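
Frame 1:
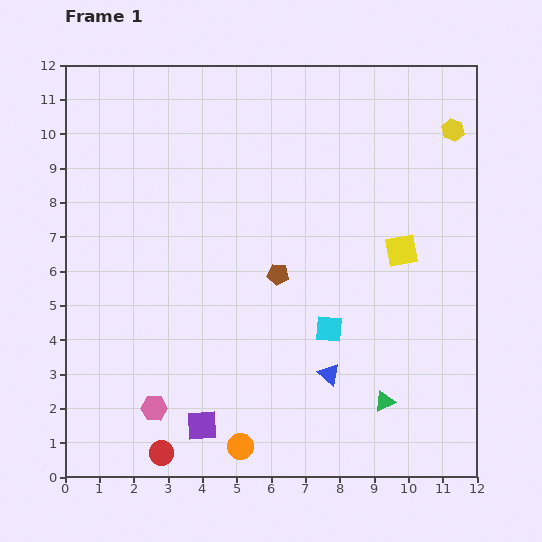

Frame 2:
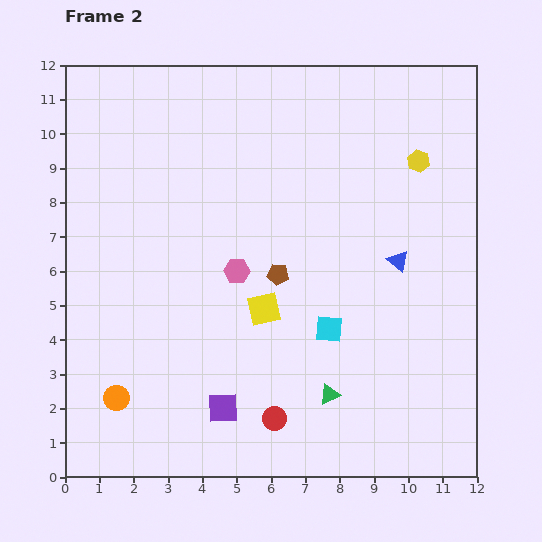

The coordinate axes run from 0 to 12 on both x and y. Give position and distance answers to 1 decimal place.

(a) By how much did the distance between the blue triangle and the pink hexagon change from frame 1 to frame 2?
-0.5

Distance in frame 1: 5.2. Distance in frame 2: 4.7.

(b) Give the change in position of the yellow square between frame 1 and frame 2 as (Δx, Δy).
(-4.0, -1.7)

The yellow square was at (9.8, 6.6) in frame 1 and (5.8, 4.9) in frame 2.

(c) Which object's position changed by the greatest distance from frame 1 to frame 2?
the pink hexagon

(moved 4.7; next 4.3)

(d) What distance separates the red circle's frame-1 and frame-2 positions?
3.4

The red circle moved from (2.8, 0.7) to (6.1, 1.7), a distance of √(3.3² + 1.0²) ≈ 3.4.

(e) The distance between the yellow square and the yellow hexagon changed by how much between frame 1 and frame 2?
+2.4

Distance in frame 1: 3.8. Distance in frame 2: 6.2.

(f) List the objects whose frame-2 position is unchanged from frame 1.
the cyan square, the brown pentagon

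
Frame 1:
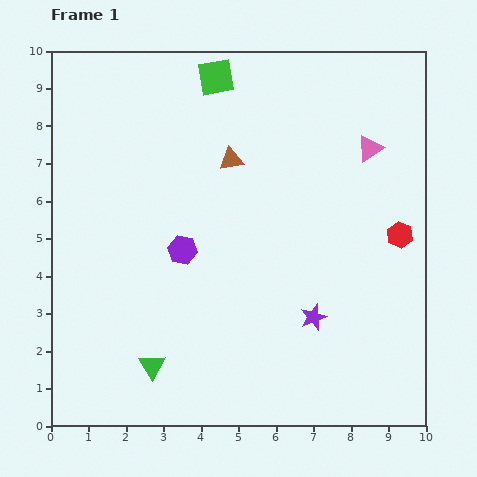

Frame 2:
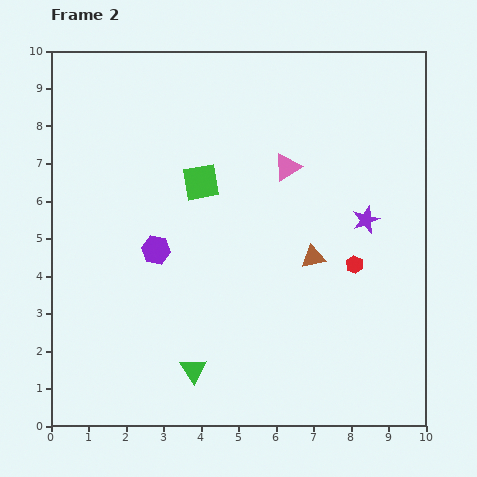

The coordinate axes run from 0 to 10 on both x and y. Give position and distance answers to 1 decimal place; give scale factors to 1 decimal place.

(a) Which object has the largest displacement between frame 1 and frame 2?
the brown triangle

(moved 3.4; next 3.0)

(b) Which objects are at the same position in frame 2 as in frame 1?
none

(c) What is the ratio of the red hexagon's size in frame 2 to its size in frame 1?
0.7×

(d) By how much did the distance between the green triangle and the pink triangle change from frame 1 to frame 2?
-2.2

Distance in frame 1: 8.2. Distance in frame 2: 6.0.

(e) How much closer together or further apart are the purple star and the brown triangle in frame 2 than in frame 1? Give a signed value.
-3.0

Distance in frame 1: 4.7. Distance in frame 2: 1.7.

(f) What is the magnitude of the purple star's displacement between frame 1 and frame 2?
3.0

The purple star moved from (7.0, 2.9) to (8.4, 5.5), a distance of √(1.4² + 2.6²) ≈ 3.0.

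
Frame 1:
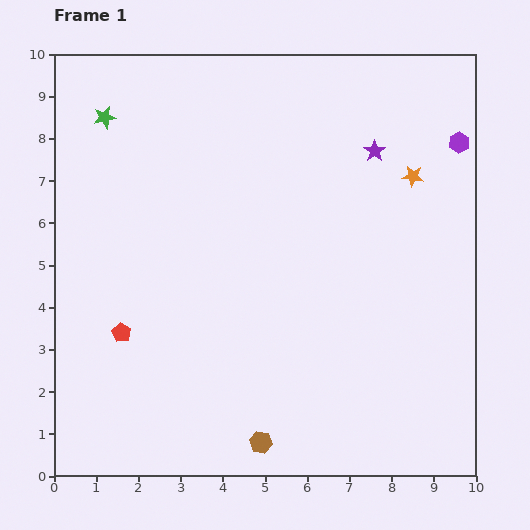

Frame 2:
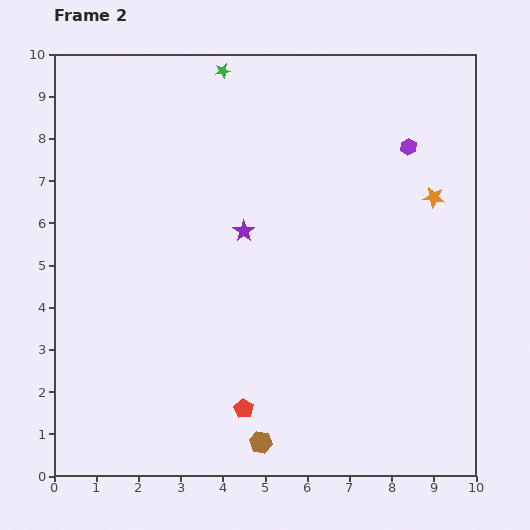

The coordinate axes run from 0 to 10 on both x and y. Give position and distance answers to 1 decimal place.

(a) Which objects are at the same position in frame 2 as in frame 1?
the brown hexagon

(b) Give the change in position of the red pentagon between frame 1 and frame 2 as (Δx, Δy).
(2.9, -1.8)

The red pentagon was at (1.6, 3.4) in frame 1 and (4.5, 1.6) in frame 2.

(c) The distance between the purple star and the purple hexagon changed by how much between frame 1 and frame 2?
+2.4

Distance in frame 1: 2.0. Distance in frame 2: 4.4.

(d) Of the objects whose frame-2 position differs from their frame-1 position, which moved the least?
the orange star

(moved 0.7)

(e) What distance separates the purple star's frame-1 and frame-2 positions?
3.6

The purple star moved from (7.6, 7.7) to (4.5, 5.8), a distance of √(3.1² + 1.9²) ≈ 3.6.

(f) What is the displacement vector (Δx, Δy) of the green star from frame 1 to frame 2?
(2.8, 1.1)

The green star was at (1.2, 8.5) in frame 1 and (4.0, 9.6) in frame 2.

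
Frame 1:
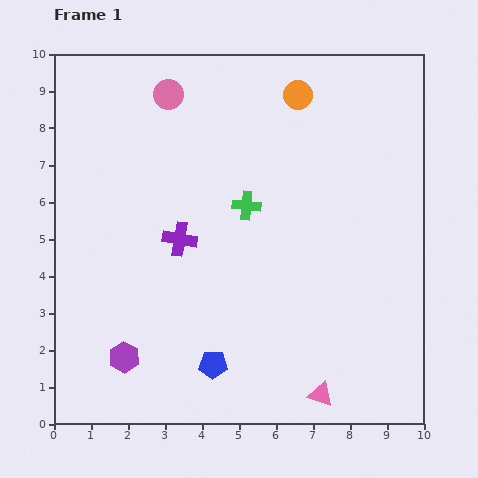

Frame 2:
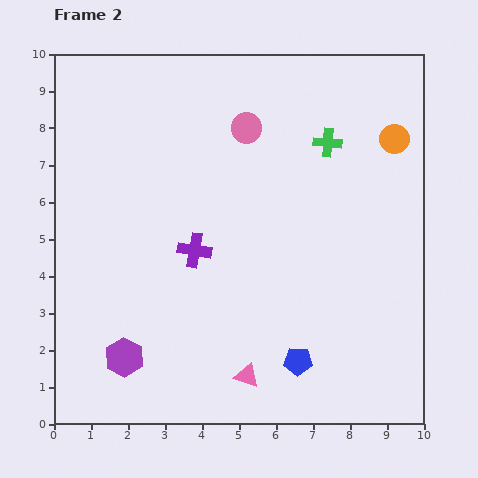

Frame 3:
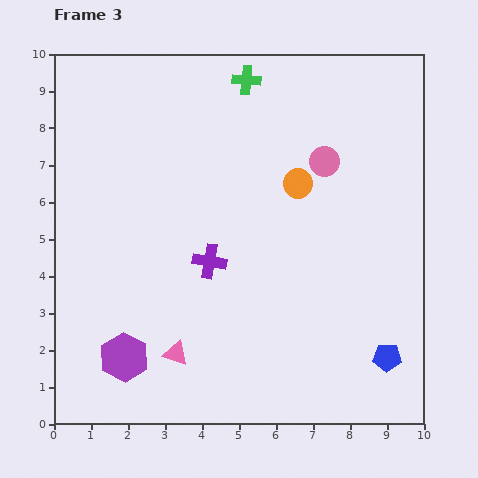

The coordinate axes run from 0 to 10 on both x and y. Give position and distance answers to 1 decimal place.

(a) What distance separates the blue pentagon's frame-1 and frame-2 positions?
2.3

The blue pentagon moved from (4.3, 1.6) to (6.6, 1.7), a distance of √(2.3² + 0.1²) ≈ 2.3.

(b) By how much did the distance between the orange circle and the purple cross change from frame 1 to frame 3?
-1.8

Distance in frame 1: 5.0. Distance in frame 3: 3.2.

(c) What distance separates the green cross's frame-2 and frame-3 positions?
2.8

The green cross moved from (7.4, 7.6) to (5.2, 9.3), a distance of √(2.2² + 1.7²) ≈ 2.8.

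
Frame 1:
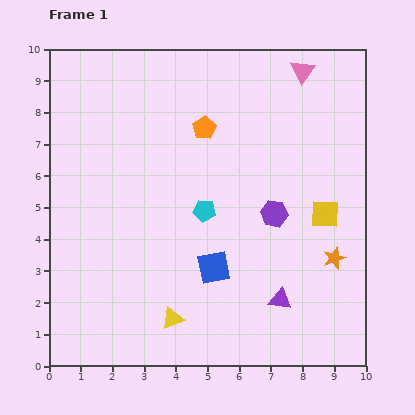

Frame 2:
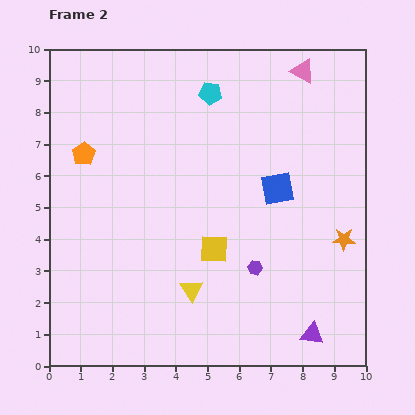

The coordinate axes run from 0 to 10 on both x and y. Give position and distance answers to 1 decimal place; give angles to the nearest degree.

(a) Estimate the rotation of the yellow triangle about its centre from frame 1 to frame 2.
42° counter-clockwise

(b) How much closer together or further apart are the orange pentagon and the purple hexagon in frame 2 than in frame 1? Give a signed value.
+3.0

Distance in frame 1: 3.5. Distance in frame 2: 6.5.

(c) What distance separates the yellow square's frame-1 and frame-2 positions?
3.7

The yellow square moved from (8.7, 4.8) to (5.2, 3.7), a distance of √(3.5² + 1.1²) ≈ 3.7.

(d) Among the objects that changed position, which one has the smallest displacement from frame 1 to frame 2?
the orange star

(moved 0.7)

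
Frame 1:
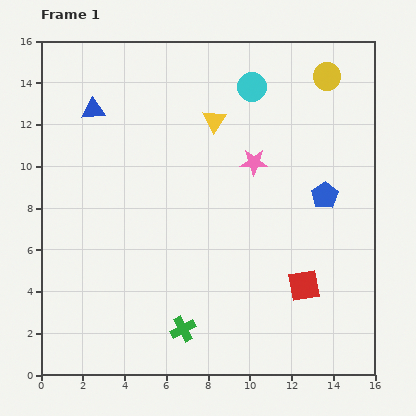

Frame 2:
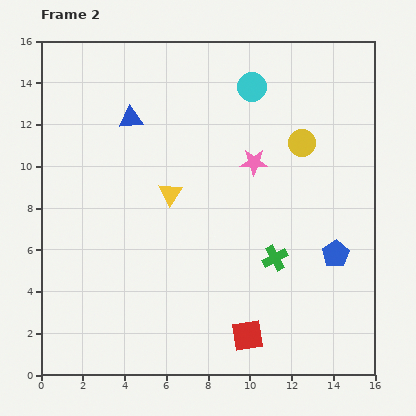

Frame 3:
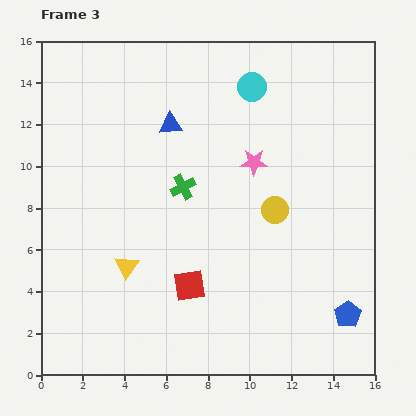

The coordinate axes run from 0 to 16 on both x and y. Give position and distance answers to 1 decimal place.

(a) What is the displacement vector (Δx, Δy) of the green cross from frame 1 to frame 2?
(4.4, 3.4)

The green cross was at (6.8, 2.2) in frame 1 and (11.2, 5.6) in frame 2.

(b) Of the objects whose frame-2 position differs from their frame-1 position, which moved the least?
the blue triangle

(moved 1.8)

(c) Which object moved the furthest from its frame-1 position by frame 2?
the green cross

(moved 5.6; next 4.1)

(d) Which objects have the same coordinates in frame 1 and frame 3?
the pink star, the cyan circle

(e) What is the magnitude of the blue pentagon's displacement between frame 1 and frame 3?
5.8

The blue pentagon moved from (13.6, 8.6) to (14.7, 2.9), a distance of √(1.1² + 5.7²) ≈ 5.8.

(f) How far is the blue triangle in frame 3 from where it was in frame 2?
1.9

The blue triangle moved from (4.3, 12.3) to (6.2, 12.0), a distance of √(1.9² + 0.3²) ≈ 1.9.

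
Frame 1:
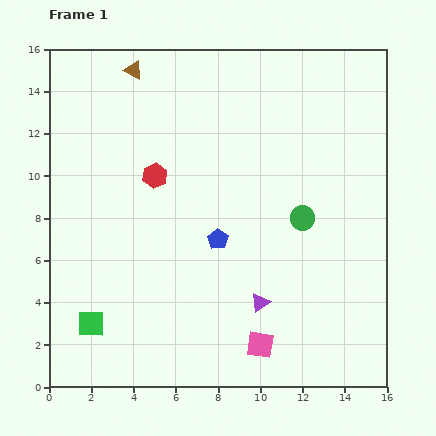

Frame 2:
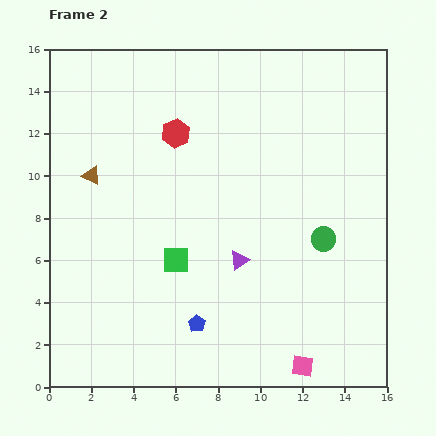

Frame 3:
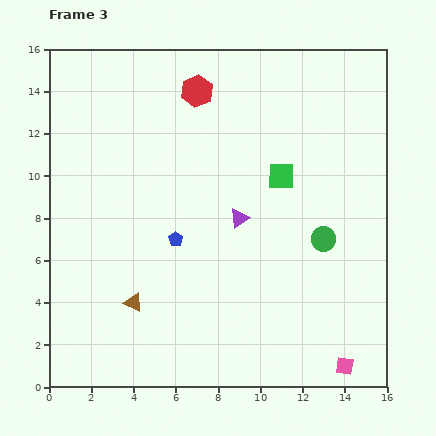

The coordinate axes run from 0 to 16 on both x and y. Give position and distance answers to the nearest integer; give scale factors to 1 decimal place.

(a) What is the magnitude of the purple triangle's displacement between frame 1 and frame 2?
2

The purple triangle moved from (10, 4) to (9, 6), a distance of √(1² + 2²) ≈ 2.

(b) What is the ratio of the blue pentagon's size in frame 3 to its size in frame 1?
0.7×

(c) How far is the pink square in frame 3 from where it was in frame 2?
2

The pink square moved from (12, 1) to (14, 1), a distance of √(2² + 0²) ≈ 2.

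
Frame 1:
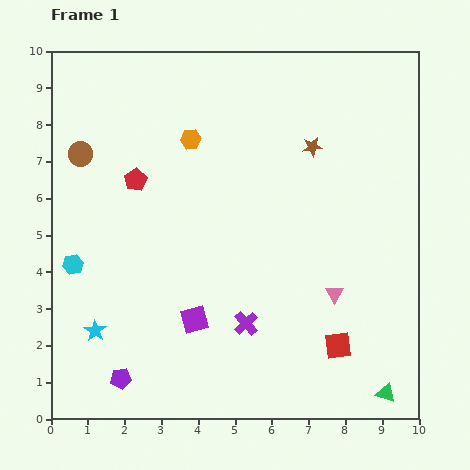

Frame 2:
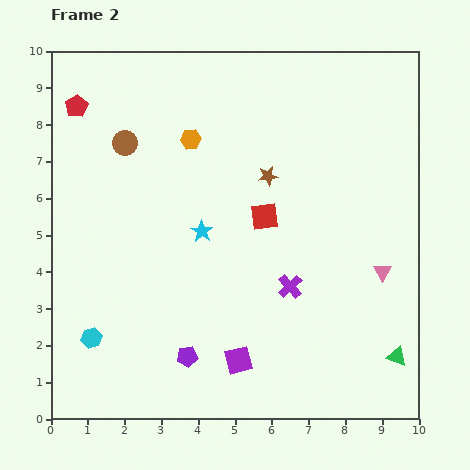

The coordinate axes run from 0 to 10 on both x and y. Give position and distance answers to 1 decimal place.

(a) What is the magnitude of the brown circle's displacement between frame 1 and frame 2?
1.2

The brown circle moved from (0.8, 7.2) to (2.0, 7.5), a distance of √(1.2² + 0.3²) ≈ 1.2.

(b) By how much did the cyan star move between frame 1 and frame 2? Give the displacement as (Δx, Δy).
(2.9, 2.7)

The cyan star was at (1.2, 2.4) in frame 1 and (4.1, 5.1) in frame 2.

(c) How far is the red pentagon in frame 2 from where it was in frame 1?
2.6

The red pentagon moved from (2.3, 6.5) to (0.7, 8.5), a distance of √(1.6² + 2.0²) ≈ 2.6.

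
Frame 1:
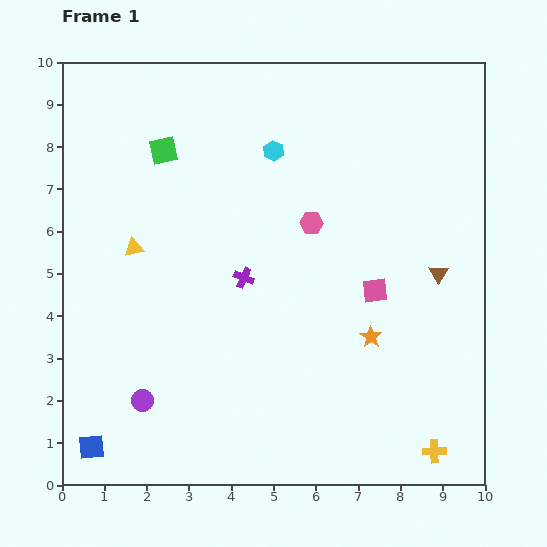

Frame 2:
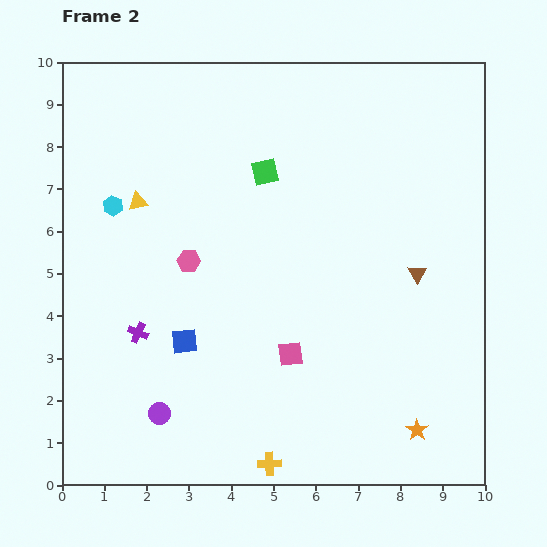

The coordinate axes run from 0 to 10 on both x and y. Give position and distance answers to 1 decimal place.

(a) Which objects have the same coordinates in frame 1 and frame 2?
none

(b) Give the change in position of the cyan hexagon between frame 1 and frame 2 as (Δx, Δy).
(-3.8, -1.3)

The cyan hexagon was at (5.0, 7.9) in frame 1 and (1.2, 6.6) in frame 2.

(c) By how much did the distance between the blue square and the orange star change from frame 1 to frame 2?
-1.2

Distance in frame 1: 7.1. Distance in frame 2: 5.9.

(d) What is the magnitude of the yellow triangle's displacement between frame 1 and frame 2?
1.1

The yellow triangle moved from (1.7, 5.6) to (1.8, 6.7), a distance of √(0.1² + 1.1²) ≈ 1.1.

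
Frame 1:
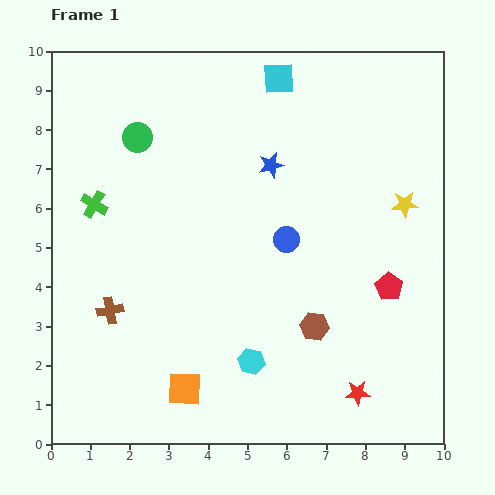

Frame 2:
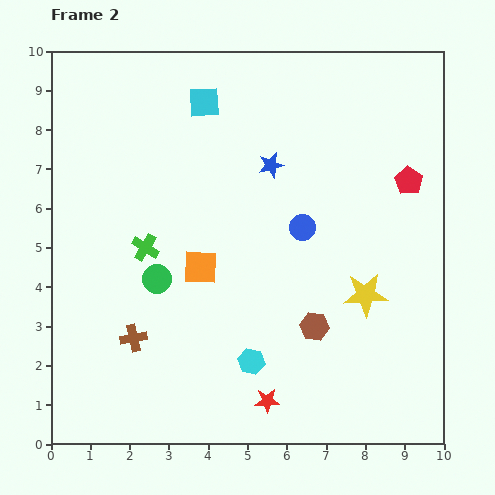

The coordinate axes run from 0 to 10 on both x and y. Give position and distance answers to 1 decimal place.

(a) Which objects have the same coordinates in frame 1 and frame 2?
the brown hexagon, the cyan hexagon, the blue star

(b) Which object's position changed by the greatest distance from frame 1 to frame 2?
the green circle

(moved 3.6; next 3.1)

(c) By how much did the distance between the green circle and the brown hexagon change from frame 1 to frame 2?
-2.4

Distance in frame 1: 6.6. Distance in frame 2: 4.2.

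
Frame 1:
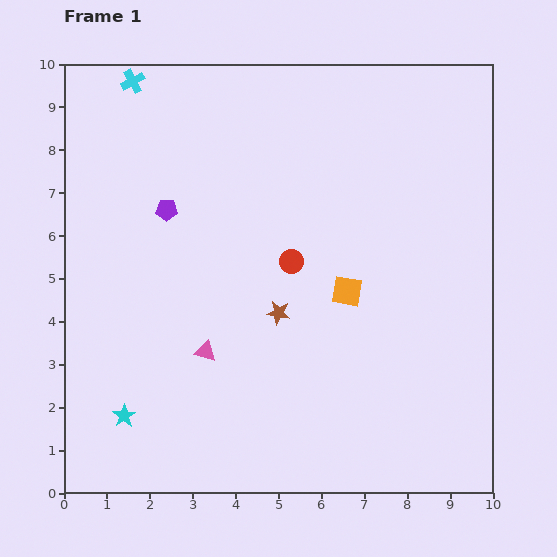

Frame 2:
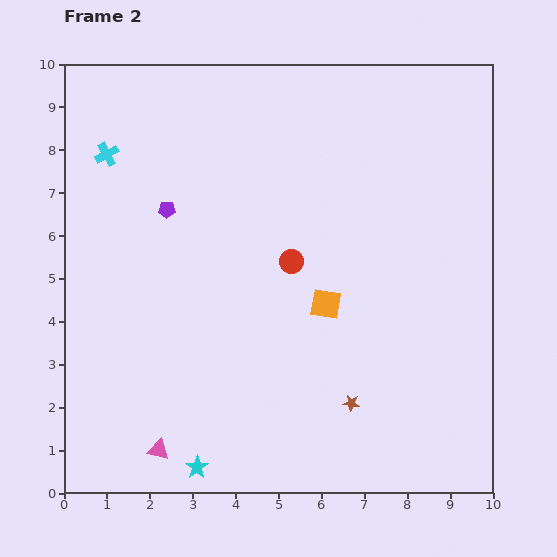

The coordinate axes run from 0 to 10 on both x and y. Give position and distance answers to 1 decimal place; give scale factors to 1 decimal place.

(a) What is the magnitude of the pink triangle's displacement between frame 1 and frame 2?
2.5

The pink triangle moved from (3.3, 3.3) to (2.2, 1.0), a distance of √(1.1² + 2.3²) ≈ 2.5.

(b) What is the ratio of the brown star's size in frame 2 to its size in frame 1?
0.7×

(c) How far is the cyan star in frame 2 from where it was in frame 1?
2.1

The cyan star moved from (1.4, 1.8) to (3.1, 0.6), a distance of √(1.7² + 1.2²) ≈ 2.1.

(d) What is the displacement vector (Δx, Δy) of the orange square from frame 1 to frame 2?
(-0.5, -0.3)

The orange square was at (6.6, 4.7) in frame 1 and (6.1, 4.4) in frame 2.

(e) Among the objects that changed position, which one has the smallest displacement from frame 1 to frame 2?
the orange square

(moved 0.6)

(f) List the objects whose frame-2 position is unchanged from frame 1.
the red circle, the purple pentagon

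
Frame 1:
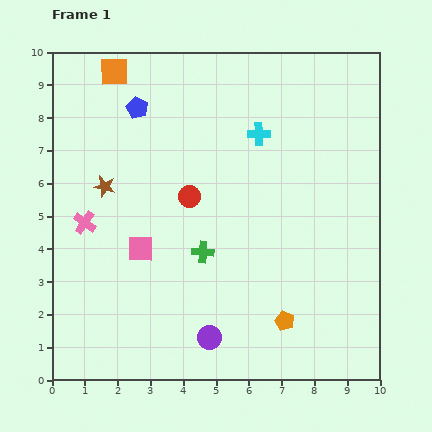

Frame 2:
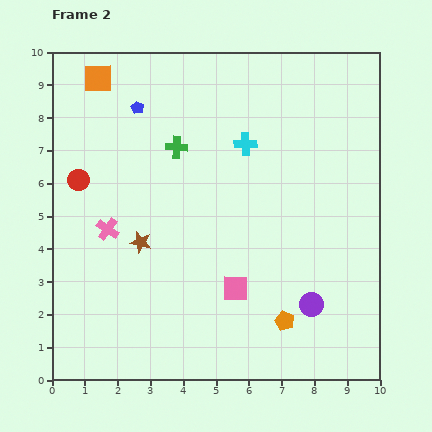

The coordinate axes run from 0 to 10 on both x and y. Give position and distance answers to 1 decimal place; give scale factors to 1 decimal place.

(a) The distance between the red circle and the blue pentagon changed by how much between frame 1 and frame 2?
-0.3

Distance in frame 1: 3.1. Distance in frame 2: 2.8.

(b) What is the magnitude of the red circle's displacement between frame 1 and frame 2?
3.4

The red circle moved from (4.2, 5.6) to (0.8, 6.1), a distance of √(3.4² + 0.5²) ≈ 3.4.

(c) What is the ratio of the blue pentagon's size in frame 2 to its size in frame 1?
0.6×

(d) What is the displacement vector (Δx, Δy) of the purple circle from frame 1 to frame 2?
(3.1, 1.0)

The purple circle was at (4.8, 1.3) in frame 1 and (7.9, 2.3) in frame 2.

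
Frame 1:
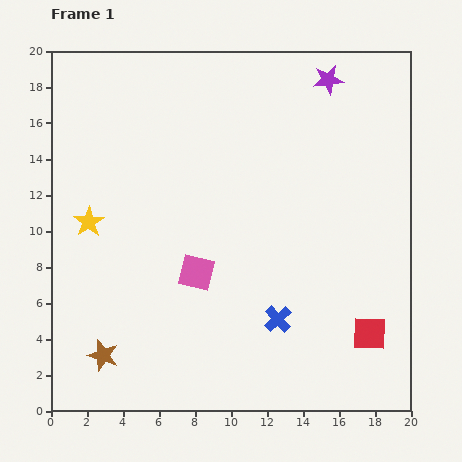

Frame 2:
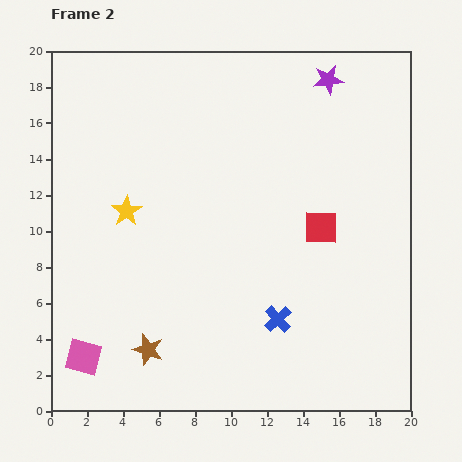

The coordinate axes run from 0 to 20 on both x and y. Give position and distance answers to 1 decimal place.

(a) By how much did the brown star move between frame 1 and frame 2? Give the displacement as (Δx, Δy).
(2.5, 0.3)

The brown star was at (2.9, 3.1) in frame 1 and (5.4, 3.4) in frame 2.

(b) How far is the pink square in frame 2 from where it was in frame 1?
7.9

The pink square moved from (8.1, 7.7) to (1.8, 3.0), a distance of √(6.3² + 4.7²) ≈ 7.9.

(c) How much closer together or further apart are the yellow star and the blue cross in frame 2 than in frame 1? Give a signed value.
-1.5

Distance in frame 1: 11.8. Distance in frame 2: 10.3.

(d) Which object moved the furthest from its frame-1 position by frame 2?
the pink square

(moved 7.9; next 6.5)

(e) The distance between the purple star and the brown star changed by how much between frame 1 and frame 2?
-1.8

Distance in frame 1: 19.8. Distance in frame 2: 18.0.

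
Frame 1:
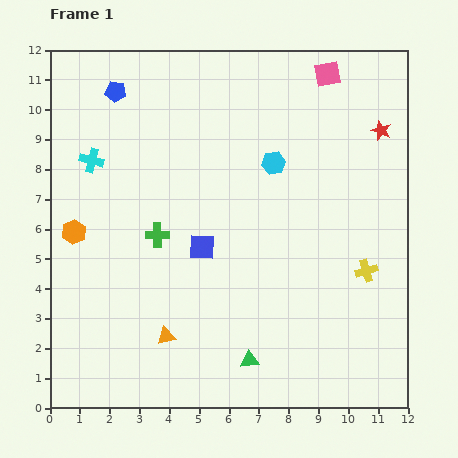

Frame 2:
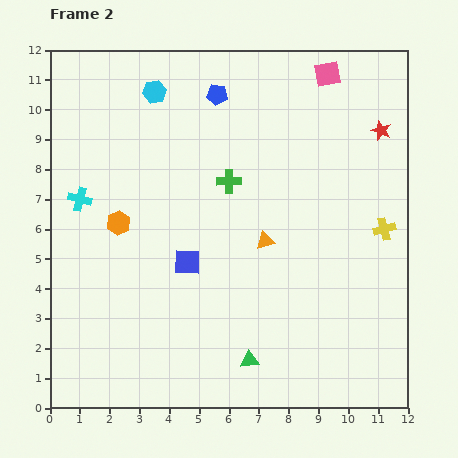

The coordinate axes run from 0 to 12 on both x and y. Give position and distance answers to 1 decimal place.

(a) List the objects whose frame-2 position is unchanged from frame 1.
the pink square, the green triangle, the red star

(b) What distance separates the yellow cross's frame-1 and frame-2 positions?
1.5

The yellow cross moved from (10.6, 4.6) to (11.2, 6.0), a distance of √(0.6² + 1.4²) ≈ 1.5.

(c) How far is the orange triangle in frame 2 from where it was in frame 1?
4.6

The orange triangle moved from (3.9, 2.4) to (7.2, 5.6), a distance of √(3.3² + 3.2²) ≈ 4.6.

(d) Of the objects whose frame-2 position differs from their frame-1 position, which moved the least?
the blue square

(moved 0.7)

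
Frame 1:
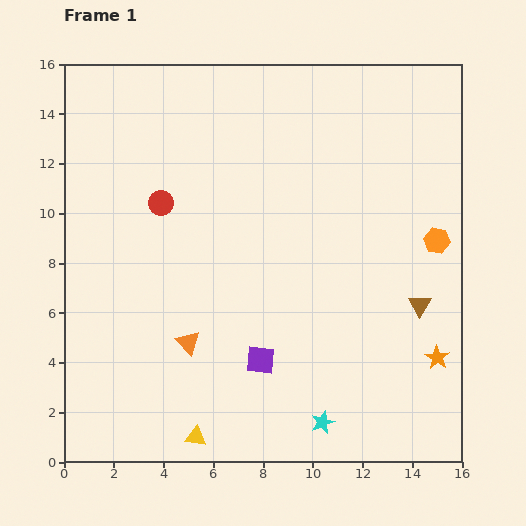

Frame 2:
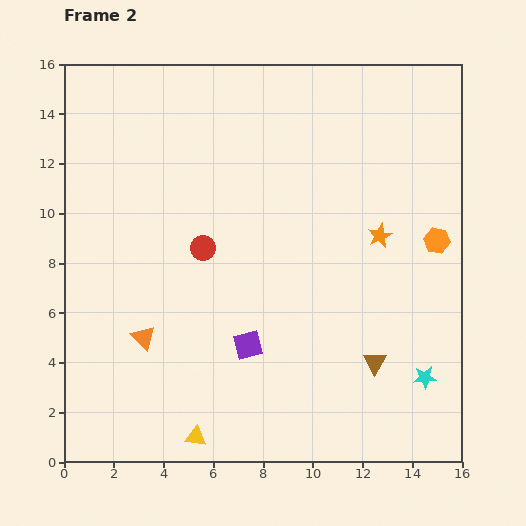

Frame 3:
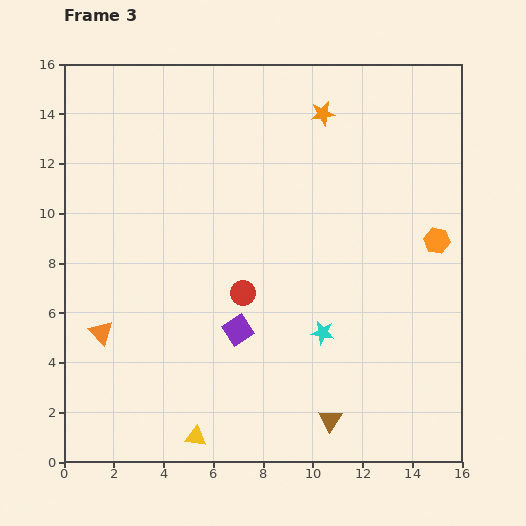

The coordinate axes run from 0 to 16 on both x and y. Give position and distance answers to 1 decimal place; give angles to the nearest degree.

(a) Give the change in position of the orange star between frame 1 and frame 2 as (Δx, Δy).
(-2.3, 4.9)

The orange star was at (15.0, 4.2) in frame 1 and (12.7, 9.1) in frame 2.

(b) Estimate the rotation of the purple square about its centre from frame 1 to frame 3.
38° counter-clockwise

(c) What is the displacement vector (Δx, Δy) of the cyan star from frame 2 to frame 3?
(-4.1, 1.8)

The cyan star was at (14.5, 3.4) in frame 2 and (10.4, 5.2) in frame 3.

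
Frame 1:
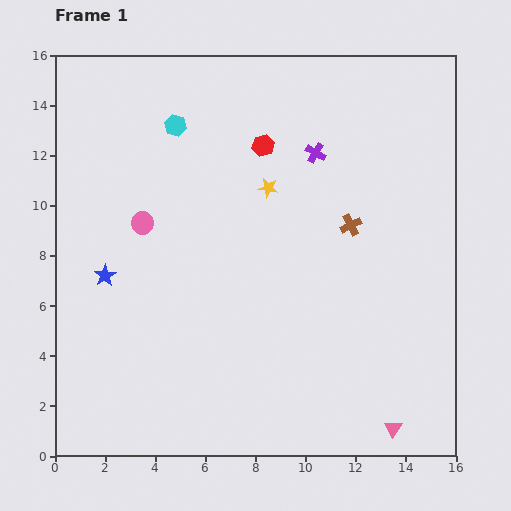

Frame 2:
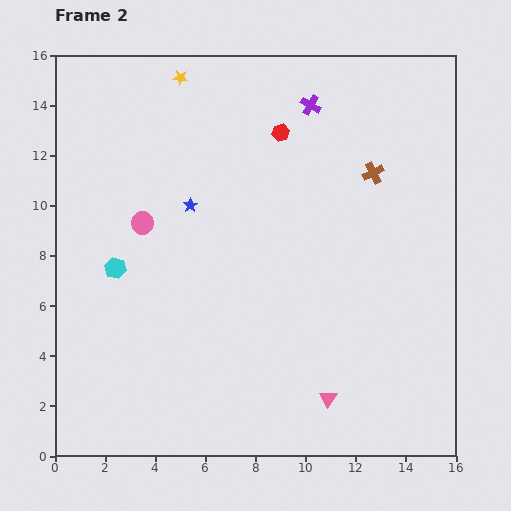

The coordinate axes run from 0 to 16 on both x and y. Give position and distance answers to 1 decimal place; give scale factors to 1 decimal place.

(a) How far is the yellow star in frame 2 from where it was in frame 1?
5.6

The yellow star moved from (8.5, 10.7) to (5.0, 15.1), a distance of √(3.5² + 4.4²) ≈ 5.6.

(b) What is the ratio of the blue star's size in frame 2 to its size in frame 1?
0.7×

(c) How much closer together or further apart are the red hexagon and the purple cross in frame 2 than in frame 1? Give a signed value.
-0.5

Distance in frame 1: 2.1. Distance in frame 2: 1.6.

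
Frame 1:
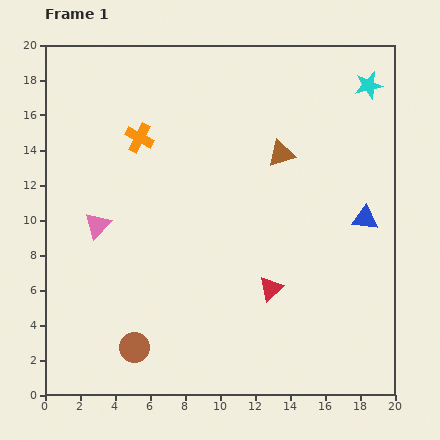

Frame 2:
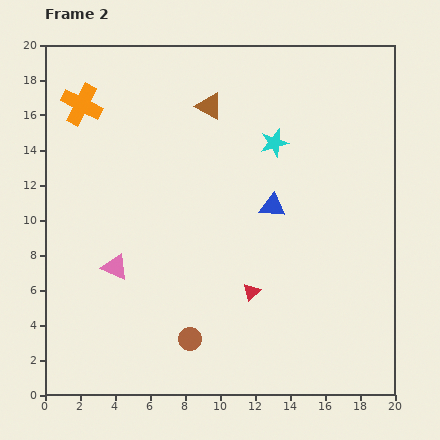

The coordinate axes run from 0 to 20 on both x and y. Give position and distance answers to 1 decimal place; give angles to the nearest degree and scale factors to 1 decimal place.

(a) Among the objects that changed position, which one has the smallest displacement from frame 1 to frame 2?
the red triangle

(moved 1.1)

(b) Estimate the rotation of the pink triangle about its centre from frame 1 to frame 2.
50° counter-clockwise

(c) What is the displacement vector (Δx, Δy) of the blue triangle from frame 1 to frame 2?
(-5.3, 0.7)

The blue triangle was at (18.3, 10.1) in frame 1 and (13.0, 10.8) in frame 2.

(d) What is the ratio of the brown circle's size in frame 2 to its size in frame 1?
0.8×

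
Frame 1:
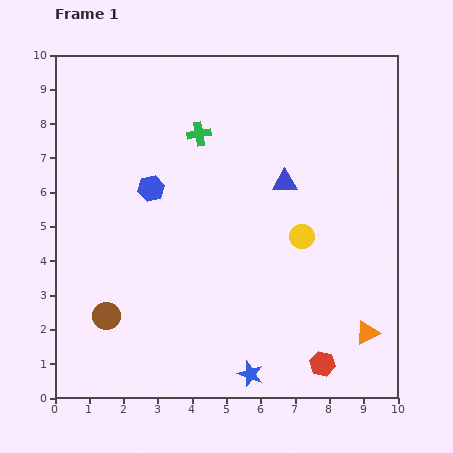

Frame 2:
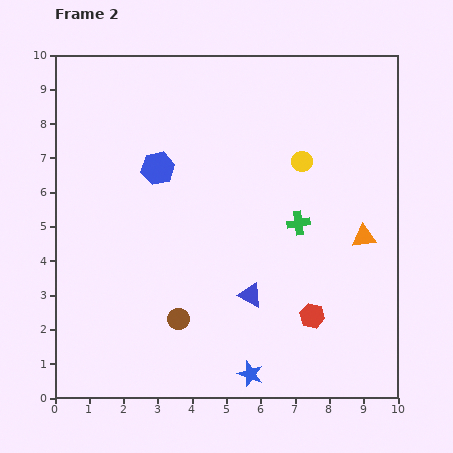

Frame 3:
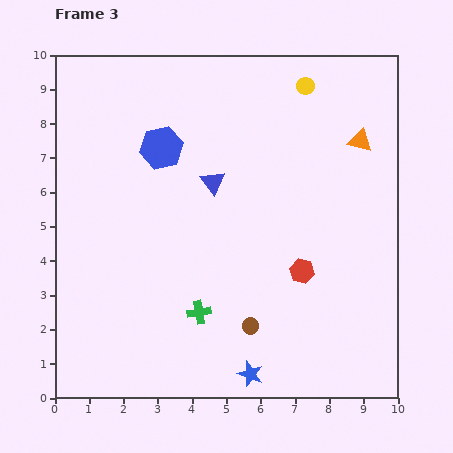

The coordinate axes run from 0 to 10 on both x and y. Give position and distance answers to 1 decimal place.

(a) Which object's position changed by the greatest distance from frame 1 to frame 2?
the green cross

(moved 3.9; next 3.4)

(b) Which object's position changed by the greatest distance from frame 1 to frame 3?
the orange triangle

(moved 5.6; next 5.2)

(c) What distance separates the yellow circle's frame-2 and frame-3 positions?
2.2

The yellow circle moved from (7.2, 6.9) to (7.3, 9.1), a distance of √(0.1² + 2.2²) ≈ 2.2.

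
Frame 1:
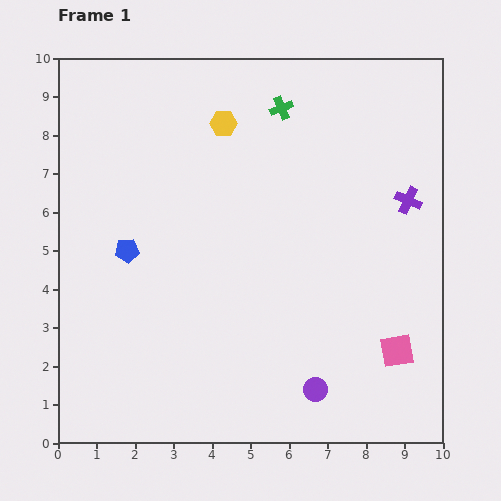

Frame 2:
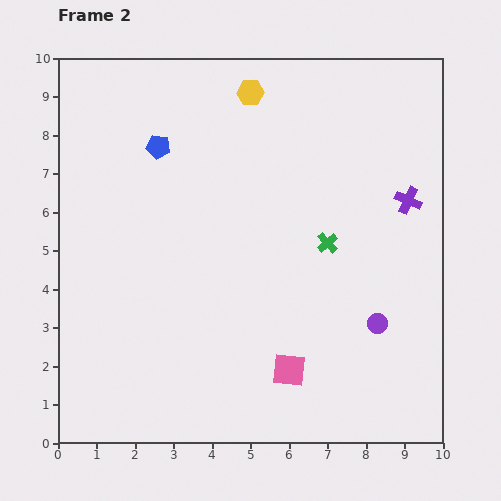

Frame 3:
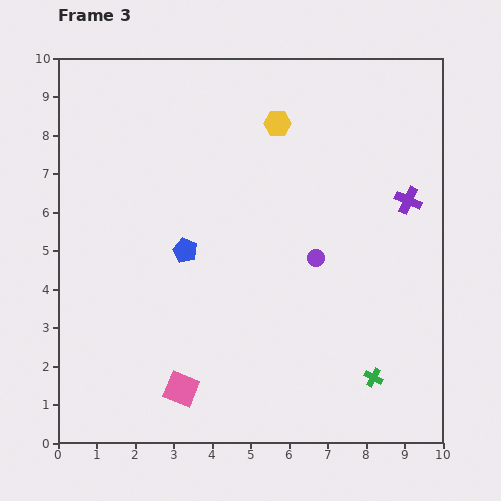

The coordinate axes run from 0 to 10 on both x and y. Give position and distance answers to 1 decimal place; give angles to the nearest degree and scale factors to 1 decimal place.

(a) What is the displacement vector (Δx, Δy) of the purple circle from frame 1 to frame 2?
(1.6, 1.7)

The purple circle was at (6.7, 1.4) in frame 1 and (8.3, 3.1) in frame 2.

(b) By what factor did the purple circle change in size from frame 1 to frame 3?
0.7×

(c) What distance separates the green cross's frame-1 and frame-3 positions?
7.4

The green cross moved from (5.8, 8.7) to (8.2, 1.7), a distance of √(2.4² + 7.0²) ≈ 7.4.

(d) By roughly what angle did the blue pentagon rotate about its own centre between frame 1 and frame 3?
30° clockwise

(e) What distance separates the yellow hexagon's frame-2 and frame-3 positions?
1.1

The yellow hexagon moved from (5.0, 9.1) to (5.7, 8.3), a distance of √(0.7² + 0.8²) ≈ 1.1.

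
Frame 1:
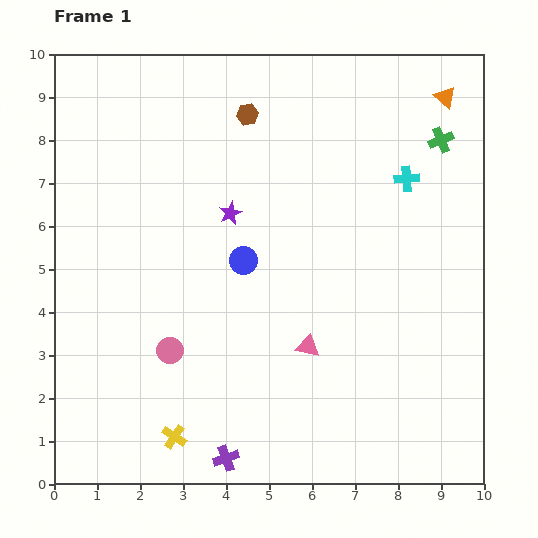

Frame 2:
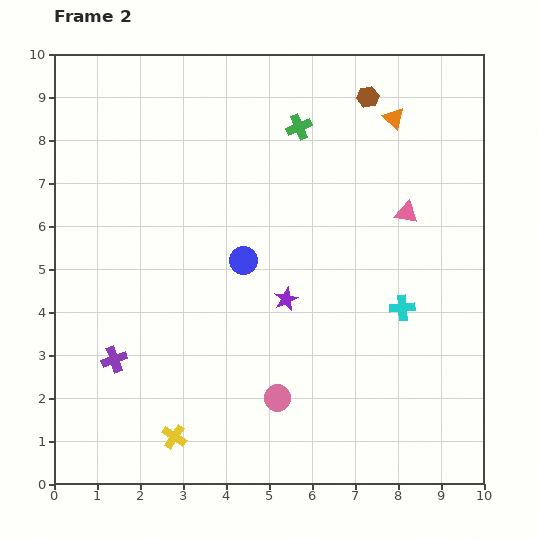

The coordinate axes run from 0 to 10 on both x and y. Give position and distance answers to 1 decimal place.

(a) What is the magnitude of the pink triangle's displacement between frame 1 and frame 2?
3.9

The pink triangle moved from (5.9, 3.2) to (8.2, 6.3), a distance of √(2.3² + 3.1²) ≈ 3.9.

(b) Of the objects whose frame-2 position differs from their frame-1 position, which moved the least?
the orange triangle

(moved 1.3)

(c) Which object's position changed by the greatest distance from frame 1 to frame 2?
the pink triangle

(moved 3.9; next 3.5)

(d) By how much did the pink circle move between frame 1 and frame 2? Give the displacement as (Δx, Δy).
(2.5, -1.1)

The pink circle was at (2.7, 3.1) in frame 1 and (5.2, 2.0) in frame 2.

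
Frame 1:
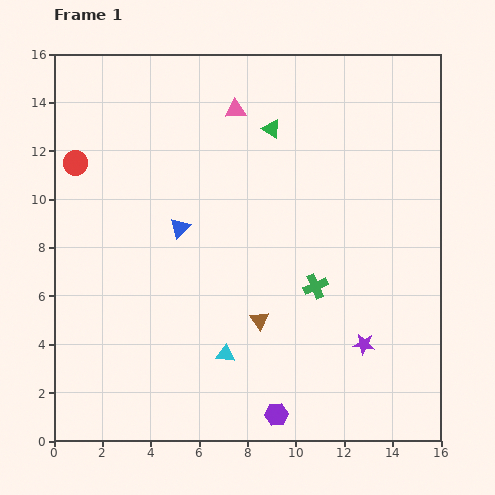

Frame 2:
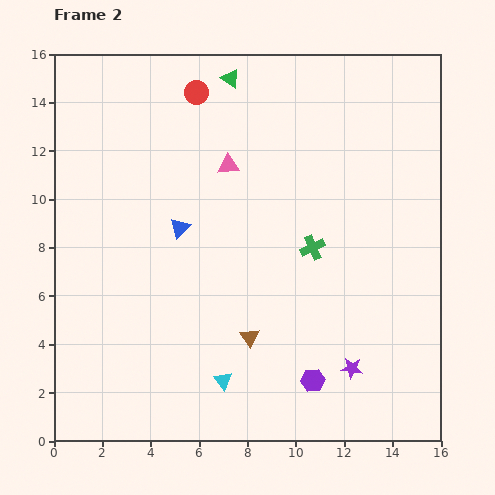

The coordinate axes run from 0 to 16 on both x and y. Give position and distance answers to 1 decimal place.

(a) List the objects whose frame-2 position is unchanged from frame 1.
the blue triangle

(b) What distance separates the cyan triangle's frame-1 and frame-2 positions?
1.1

The cyan triangle moved from (7.1, 3.6) to (7.0, 2.5), a distance of √(0.1² + 1.1²) ≈ 1.1.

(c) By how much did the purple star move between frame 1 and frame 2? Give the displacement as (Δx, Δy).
(-0.5, -1.0)

The purple star was at (12.8, 4.0) in frame 1 and (12.3, 3.0) in frame 2.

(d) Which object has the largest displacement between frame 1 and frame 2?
the red circle

(moved 5.8; next 2.7)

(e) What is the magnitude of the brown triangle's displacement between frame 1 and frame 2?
0.8

The brown triangle moved from (8.5, 5.0) to (8.1, 4.3), a distance of √(0.4² + 0.7²) ≈ 0.8.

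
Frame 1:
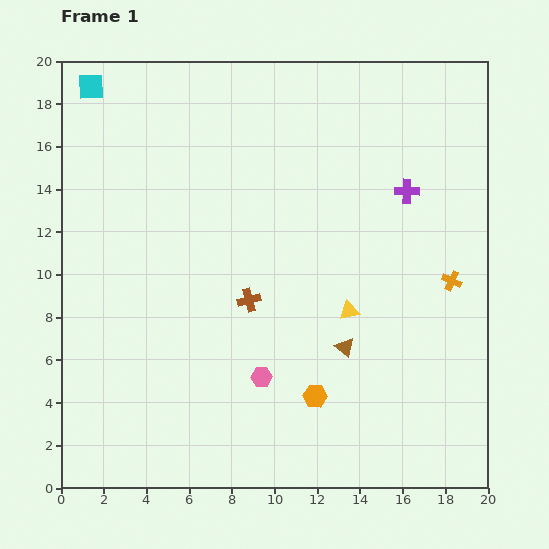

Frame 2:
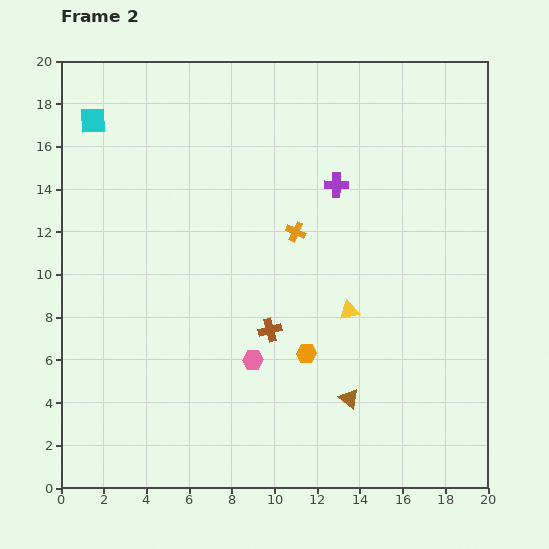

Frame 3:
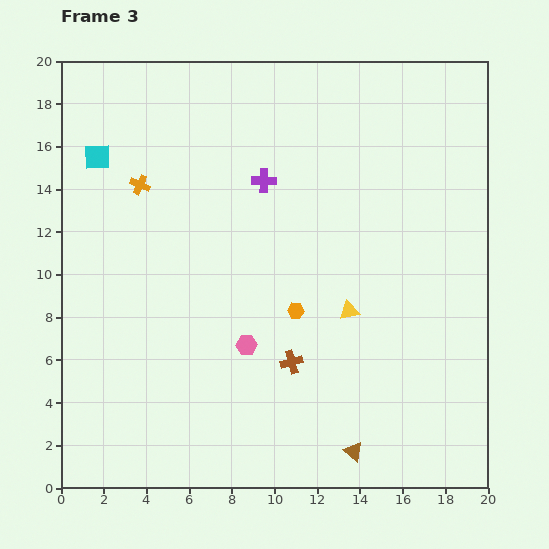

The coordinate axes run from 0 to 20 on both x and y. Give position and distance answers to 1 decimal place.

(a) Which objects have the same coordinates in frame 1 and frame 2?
the yellow triangle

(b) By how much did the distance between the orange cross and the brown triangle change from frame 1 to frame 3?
+10.1

Distance in frame 1: 5.9. Distance in frame 3: 16.0.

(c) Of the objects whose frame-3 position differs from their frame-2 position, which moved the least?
the pink hexagon

(moved 0.8)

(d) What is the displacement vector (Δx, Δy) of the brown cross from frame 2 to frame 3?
(1.0, -1.5)

The brown cross was at (9.8, 7.4) in frame 2 and (10.8, 5.9) in frame 3.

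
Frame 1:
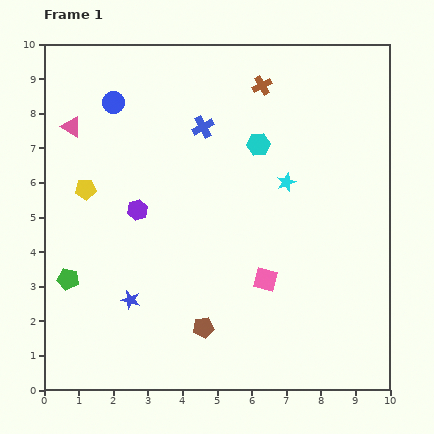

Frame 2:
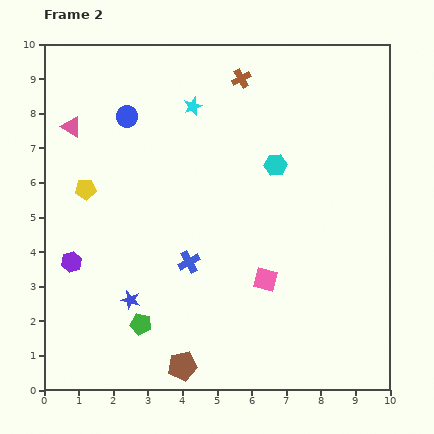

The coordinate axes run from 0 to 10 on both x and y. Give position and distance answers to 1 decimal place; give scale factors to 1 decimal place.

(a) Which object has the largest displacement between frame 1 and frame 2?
the blue cross

(moved 3.9; next 3.5)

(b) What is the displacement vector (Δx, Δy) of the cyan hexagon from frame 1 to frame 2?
(0.5, -0.6)

The cyan hexagon was at (6.2, 7.1) in frame 1 and (6.7, 6.5) in frame 2.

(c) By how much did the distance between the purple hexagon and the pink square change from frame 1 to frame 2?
+1.4

Distance in frame 1: 4.2. Distance in frame 2: 5.6.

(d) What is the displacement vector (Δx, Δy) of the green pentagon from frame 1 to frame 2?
(2.1, -1.3)

The green pentagon was at (0.7, 3.2) in frame 1 and (2.8, 1.9) in frame 2.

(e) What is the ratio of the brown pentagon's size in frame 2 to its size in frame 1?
1.4×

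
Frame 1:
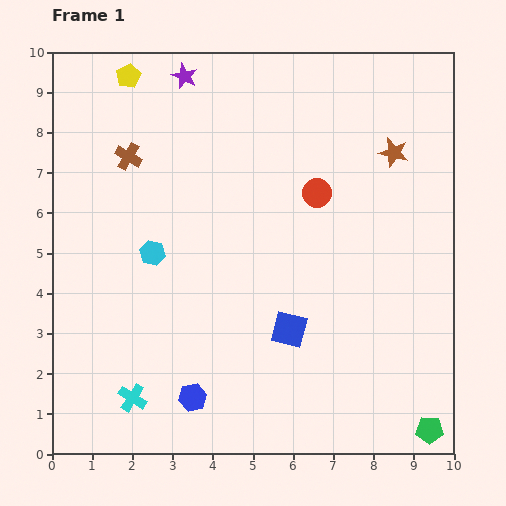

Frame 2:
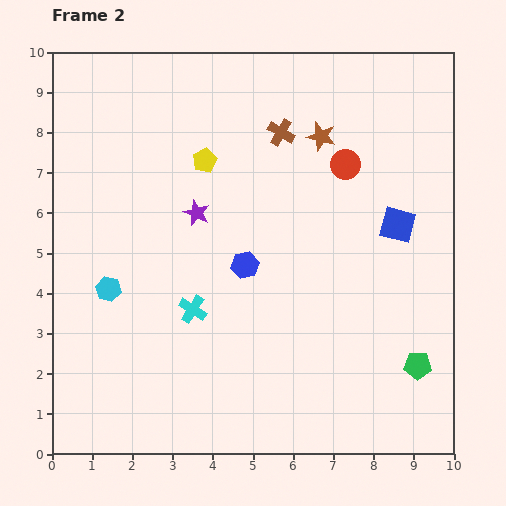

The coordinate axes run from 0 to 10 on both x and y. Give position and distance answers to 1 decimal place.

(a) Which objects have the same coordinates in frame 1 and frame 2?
none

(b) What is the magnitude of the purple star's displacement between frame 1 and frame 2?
3.4

The purple star moved from (3.3, 9.4) to (3.6, 6.0), a distance of √(0.3² + 3.4²) ≈ 3.4.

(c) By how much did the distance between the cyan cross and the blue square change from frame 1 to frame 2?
+1.2

Distance in frame 1: 4.3. Distance in frame 2: 5.5.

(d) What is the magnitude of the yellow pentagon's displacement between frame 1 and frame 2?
2.8

The yellow pentagon moved from (1.9, 9.4) to (3.8, 7.3), a distance of √(1.9² + 2.1²) ≈ 2.8.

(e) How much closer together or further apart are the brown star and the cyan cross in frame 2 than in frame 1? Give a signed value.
-3.5

Distance in frame 1: 8.9. Distance in frame 2: 5.4.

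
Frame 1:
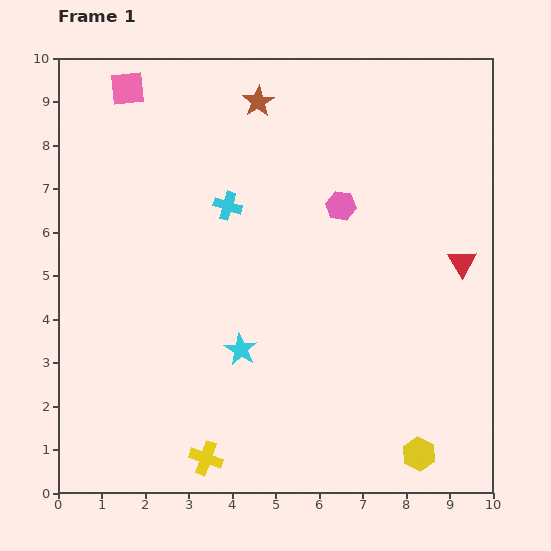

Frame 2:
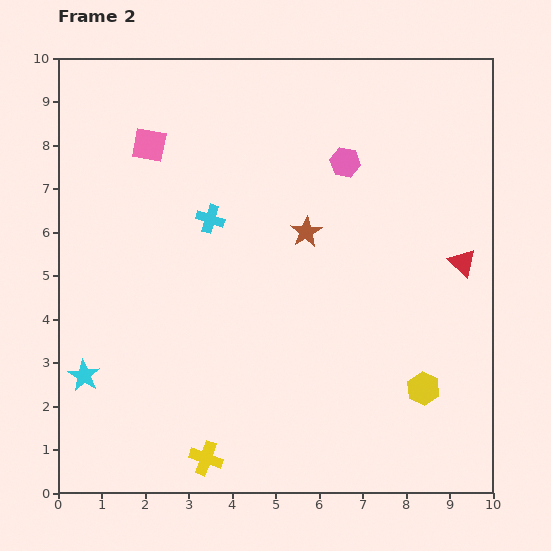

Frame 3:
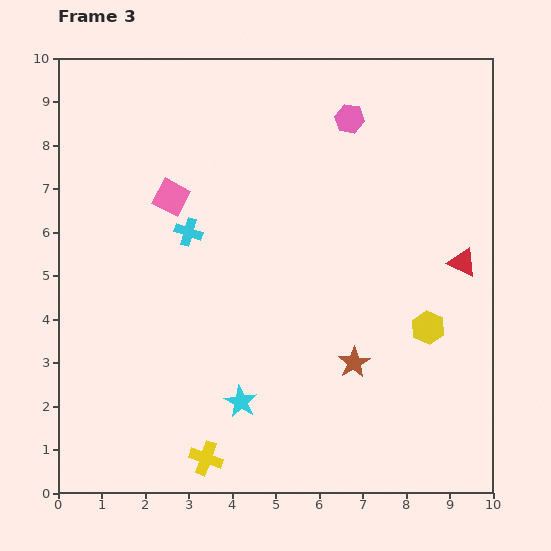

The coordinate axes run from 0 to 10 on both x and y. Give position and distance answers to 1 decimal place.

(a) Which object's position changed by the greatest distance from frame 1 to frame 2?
the cyan star

(moved 3.6; next 3.2)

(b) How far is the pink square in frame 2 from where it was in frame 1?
1.4

The pink square moved from (1.6, 9.3) to (2.1, 8.0), a distance of √(0.5² + 1.3²) ≈ 1.4.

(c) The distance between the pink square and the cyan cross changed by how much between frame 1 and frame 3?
-2.6

Distance in frame 1: 3.5. Distance in frame 3: 0.9.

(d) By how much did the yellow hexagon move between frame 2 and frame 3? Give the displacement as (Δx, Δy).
(0.1, 1.4)

The yellow hexagon was at (8.4, 2.4) in frame 2 and (8.5, 3.8) in frame 3.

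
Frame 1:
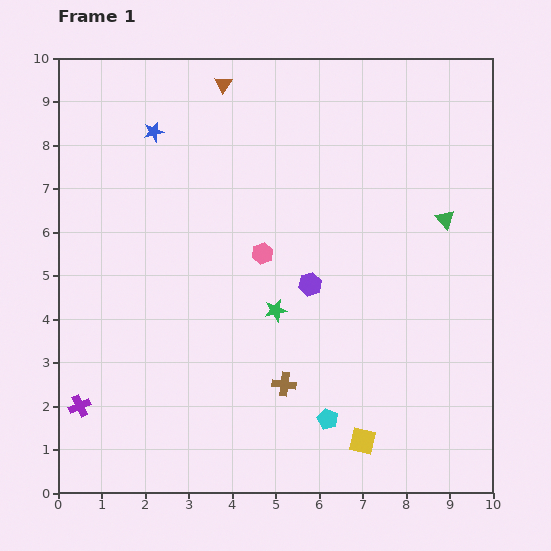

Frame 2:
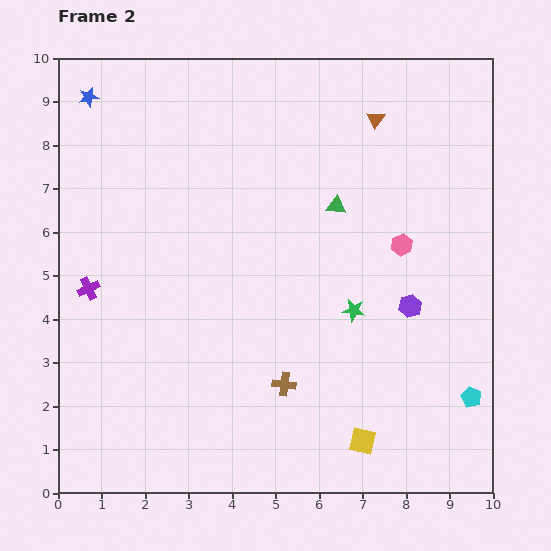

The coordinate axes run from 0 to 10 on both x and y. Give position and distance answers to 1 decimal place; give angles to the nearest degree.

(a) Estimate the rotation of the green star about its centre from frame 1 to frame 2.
21° clockwise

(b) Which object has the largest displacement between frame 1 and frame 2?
the brown triangle

(moved 3.6; next 3.3)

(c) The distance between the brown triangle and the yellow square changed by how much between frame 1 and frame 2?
-1.4

Distance in frame 1: 8.8. Distance in frame 2: 7.4.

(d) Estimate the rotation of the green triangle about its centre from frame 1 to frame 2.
41° counter-clockwise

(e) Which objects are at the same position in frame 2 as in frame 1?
the yellow square, the brown cross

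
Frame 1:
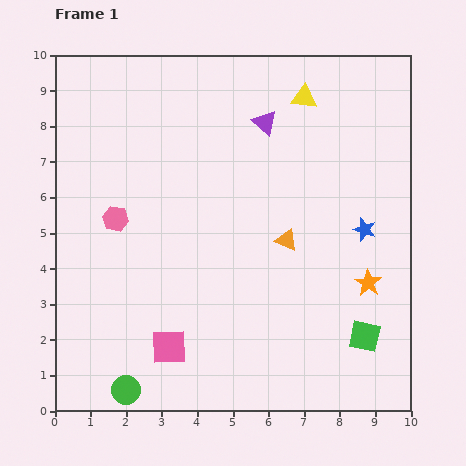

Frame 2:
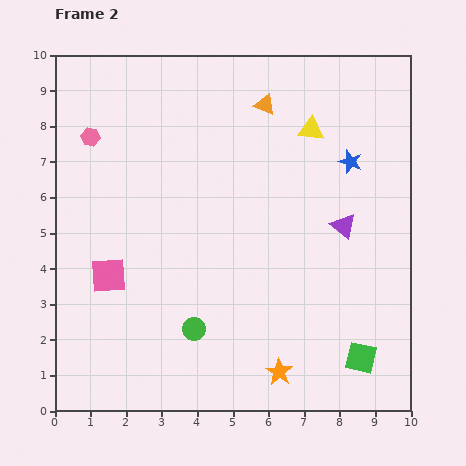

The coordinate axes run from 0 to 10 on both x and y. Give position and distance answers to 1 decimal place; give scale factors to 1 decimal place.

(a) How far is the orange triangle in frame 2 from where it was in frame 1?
3.8

The orange triangle moved from (6.5, 4.8) to (5.9, 8.6), a distance of √(0.6² + 3.8²) ≈ 3.8.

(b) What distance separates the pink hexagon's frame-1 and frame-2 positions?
2.4

The pink hexagon moved from (1.7, 5.4) to (1.0, 7.7), a distance of √(0.7² + 2.3²) ≈ 2.4.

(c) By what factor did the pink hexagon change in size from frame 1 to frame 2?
0.7×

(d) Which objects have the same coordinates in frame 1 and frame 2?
none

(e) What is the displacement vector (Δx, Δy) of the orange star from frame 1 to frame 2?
(-2.5, -2.5)

The orange star was at (8.8, 3.6) in frame 1 and (6.3, 1.1) in frame 2.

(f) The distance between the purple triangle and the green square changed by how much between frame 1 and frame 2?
-2.9

Distance in frame 1: 6.6. Distance in frame 2: 3.7.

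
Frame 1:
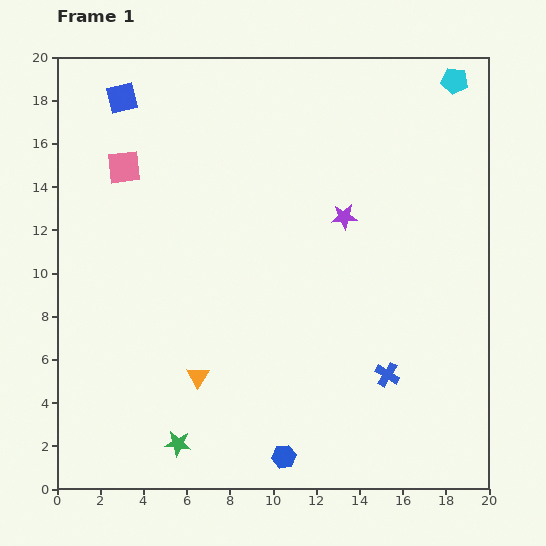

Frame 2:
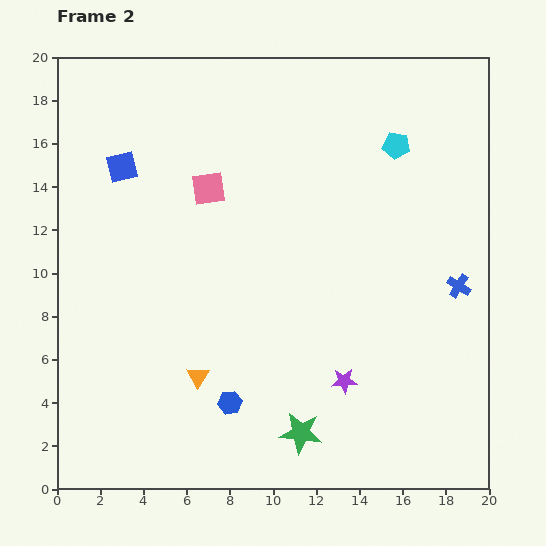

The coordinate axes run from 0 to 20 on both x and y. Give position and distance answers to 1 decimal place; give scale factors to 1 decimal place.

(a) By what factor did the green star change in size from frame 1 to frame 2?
1.6×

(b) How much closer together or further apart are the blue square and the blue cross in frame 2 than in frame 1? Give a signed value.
-1.3

Distance in frame 1: 17.8. Distance in frame 2: 16.5.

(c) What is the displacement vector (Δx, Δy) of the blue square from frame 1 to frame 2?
(0.0, -3.2)

The blue square was at (3.0, 18.1) in frame 1 and (3.0, 14.9) in frame 2.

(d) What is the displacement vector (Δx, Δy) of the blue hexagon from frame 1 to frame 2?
(-2.5, 2.5)

The blue hexagon was at (10.5, 1.5) in frame 1 and (8.0, 4.0) in frame 2.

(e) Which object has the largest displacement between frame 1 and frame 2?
the purple star

(moved 7.6; next 5.7)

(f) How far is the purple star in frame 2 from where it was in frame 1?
7.6

The purple star moved from (13.3, 12.6) to (13.3, 5.0), a distance of √(0.0² + 7.6²) ≈ 7.6.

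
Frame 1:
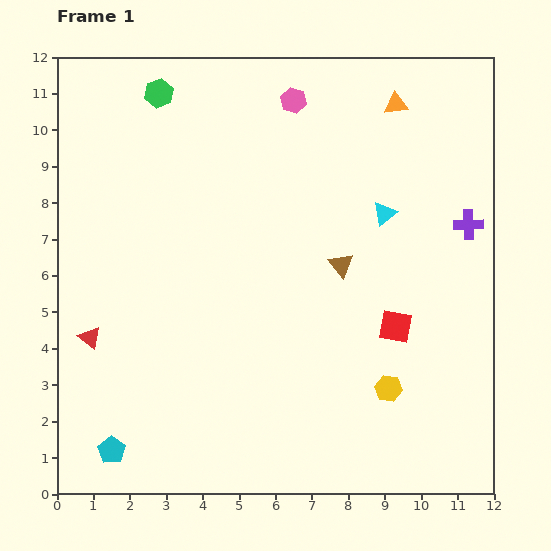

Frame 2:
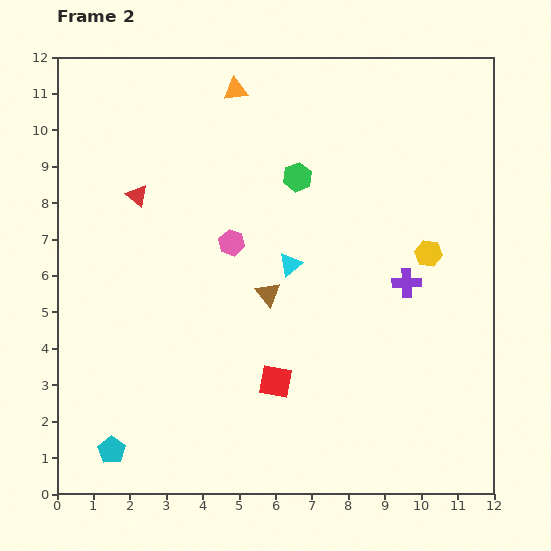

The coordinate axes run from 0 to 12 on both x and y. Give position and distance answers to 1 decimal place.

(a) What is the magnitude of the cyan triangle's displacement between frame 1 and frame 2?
3.0

The cyan triangle moved from (9.0, 7.7) to (6.4, 6.3), a distance of √(2.6² + 1.4²) ≈ 3.0.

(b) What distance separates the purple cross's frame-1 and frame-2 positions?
2.3

The purple cross moved from (11.3, 7.4) to (9.6, 5.8), a distance of √(1.7² + 1.6²) ≈ 2.3.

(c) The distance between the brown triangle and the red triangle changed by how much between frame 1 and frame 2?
-2.7

Distance in frame 1: 7.2. Distance in frame 2: 4.5.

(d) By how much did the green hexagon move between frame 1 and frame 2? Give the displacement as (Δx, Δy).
(3.8, -2.3)

The green hexagon was at (2.8, 11.0) in frame 1 and (6.6, 8.7) in frame 2.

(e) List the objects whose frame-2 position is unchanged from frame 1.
the cyan pentagon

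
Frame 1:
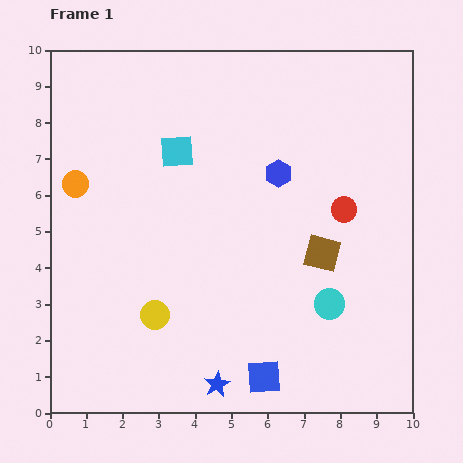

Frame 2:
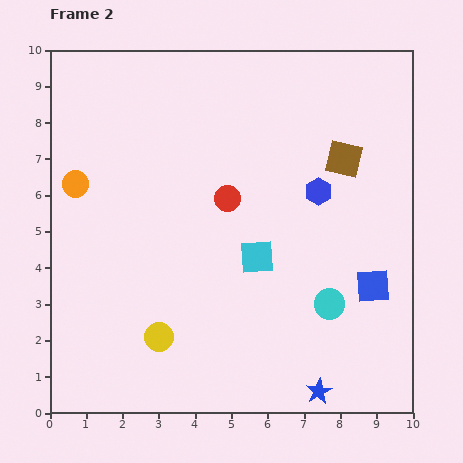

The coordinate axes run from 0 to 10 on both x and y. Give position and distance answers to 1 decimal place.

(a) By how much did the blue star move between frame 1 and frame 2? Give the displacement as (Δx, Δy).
(2.8, -0.2)

The blue star was at (4.6, 0.8) in frame 1 and (7.4, 0.6) in frame 2.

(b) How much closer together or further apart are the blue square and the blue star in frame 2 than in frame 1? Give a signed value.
+2.0

Distance in frame 1: 1.3. Distance in frame 2: 3.3.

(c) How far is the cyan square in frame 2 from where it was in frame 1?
3.6

The cyan square moved from (3.5, 7.2) to (5.7, 4.3), a distance of √(2.2² + 2.9²) ≈ 3.6.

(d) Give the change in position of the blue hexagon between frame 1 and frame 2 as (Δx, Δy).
(1.1, -0.5)

The blue hexagon was at (6.3, 6.6) in frame 1 and (7.4, 6.1) in frame 2.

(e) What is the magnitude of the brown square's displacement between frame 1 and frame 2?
2.7

The brown square moved from (7.5, 4.4) to (8.1, 7.0), a distance of √(0.6² + 2.6²) ≈ 2.7.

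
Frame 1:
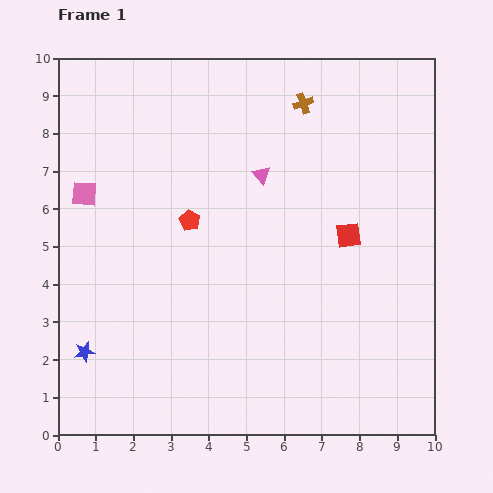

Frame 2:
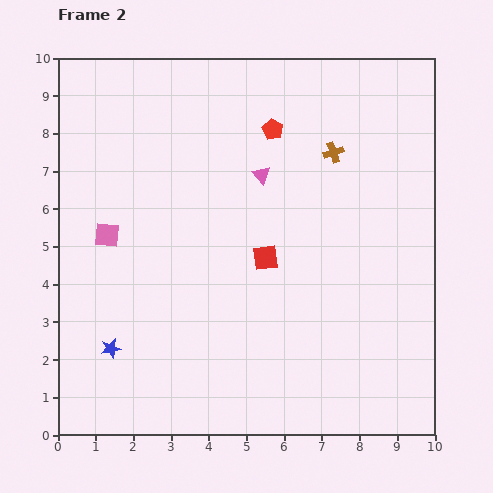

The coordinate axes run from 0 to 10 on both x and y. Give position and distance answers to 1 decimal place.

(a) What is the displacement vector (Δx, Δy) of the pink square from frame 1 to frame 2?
(0.6, -1.1)

The pink square was at (0.7, 6.4) in frame 1 and (1.3, 5.3) in frame 2.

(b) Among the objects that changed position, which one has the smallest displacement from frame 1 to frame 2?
the blue star

(moved 0.7)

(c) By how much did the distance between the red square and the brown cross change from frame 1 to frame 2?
-0.4

Distance in frame 1: 3.7. Distance in frame 2: 3.3.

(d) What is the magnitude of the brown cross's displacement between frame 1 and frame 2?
1.5

The brown cross moved from (6.5, 8.8) to (7.3, 7.5), a distance of √(0.8² + 1.3²) ≈ 1.5.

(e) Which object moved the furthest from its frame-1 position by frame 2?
the red pentagon

(moved 3.3; next 2.3)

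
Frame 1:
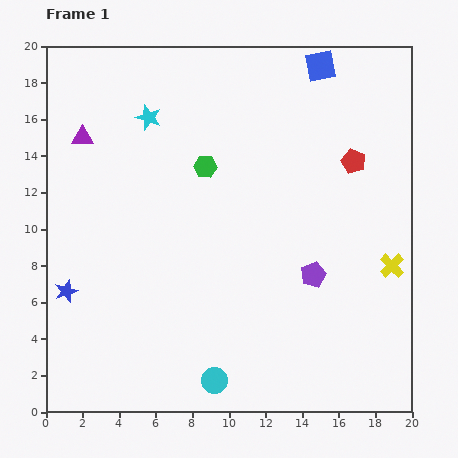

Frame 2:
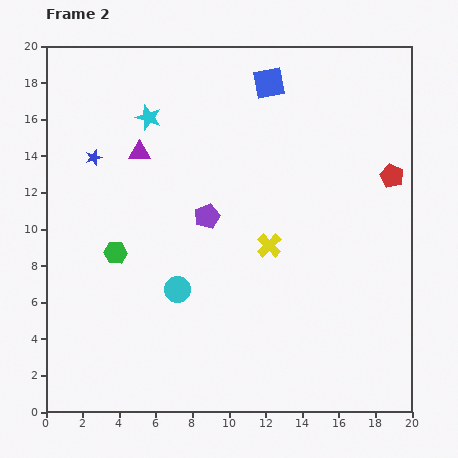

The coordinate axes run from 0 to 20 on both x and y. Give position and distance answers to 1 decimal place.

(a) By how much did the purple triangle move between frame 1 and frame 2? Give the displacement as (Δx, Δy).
(3.1, -0.8)

The purple triangle was at (2.0, 15.0) in frame 1 and (5.1, 14.2) in frame 2.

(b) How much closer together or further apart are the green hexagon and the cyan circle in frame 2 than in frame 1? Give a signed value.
-7.8

Distance in frame 1: 11.7. Distance in frame 2: 3.9.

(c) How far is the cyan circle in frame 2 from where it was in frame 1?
5.4

The cyan circle moved from (9.2, 1.7) to (7.2, 6.7), a distance of √(2.0² + 5.0²) ≈ 5.4.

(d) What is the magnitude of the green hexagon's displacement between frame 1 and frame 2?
6.8

The green hexagon moved from (8.7, 13.4) to (3.8, 8.7), a distance of √(4.9² + 4.7²) ≈ 6.8.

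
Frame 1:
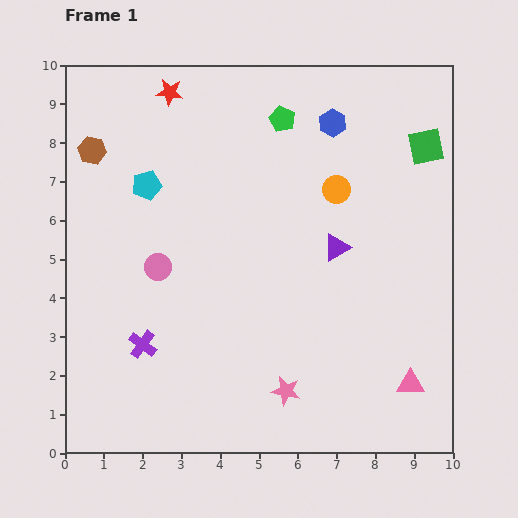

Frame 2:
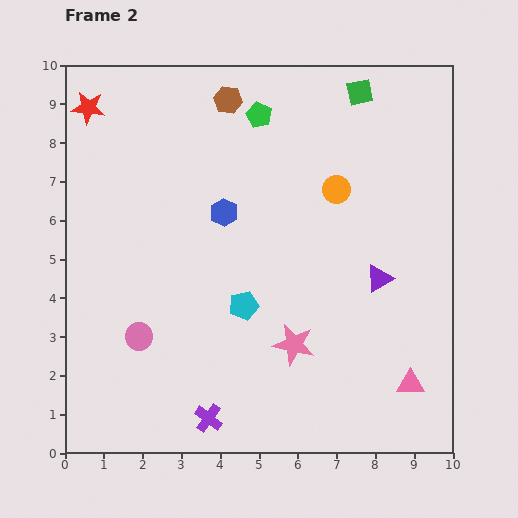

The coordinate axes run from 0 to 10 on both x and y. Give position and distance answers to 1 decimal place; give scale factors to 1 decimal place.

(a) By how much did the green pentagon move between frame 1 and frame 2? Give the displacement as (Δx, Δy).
(-0.6, 0.1)

The green pentagon was at (5.6, 8.6) in frame 1 and (5.0, 8.7) in frame 2.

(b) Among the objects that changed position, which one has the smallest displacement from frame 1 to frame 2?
the green pentagon

(moved 0.6)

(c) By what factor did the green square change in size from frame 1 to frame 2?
0.7×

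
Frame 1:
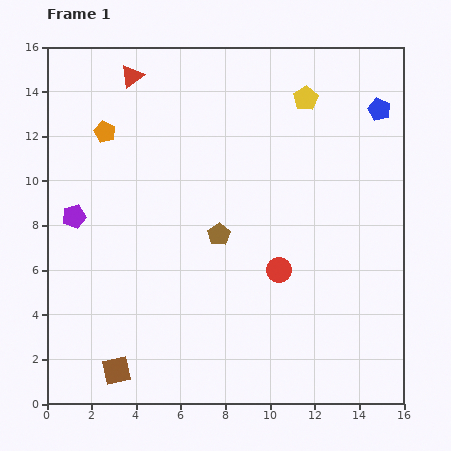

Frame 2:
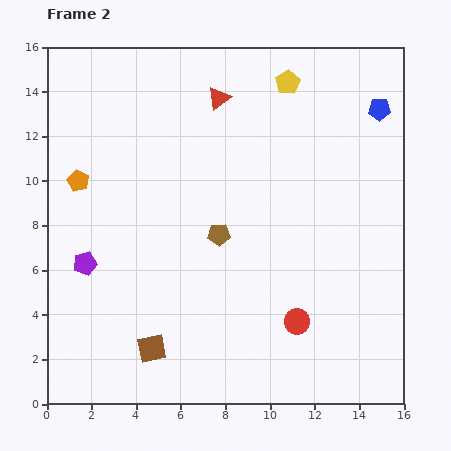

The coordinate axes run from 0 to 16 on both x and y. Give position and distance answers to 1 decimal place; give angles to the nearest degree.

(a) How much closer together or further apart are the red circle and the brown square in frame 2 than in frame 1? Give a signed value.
-2.0

Distance in frame 1: 8.6. Distance in frame 2: 6.6.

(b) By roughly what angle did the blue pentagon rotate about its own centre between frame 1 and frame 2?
24° counter-clockwise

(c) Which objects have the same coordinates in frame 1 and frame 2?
the blue pentagon, the brown pentagon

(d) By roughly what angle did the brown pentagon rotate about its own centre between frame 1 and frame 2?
29° clockwise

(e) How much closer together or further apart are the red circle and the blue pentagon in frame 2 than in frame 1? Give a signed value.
+1.7

Distance in frame 1: 8.5. Distance in frame 2: 10.2.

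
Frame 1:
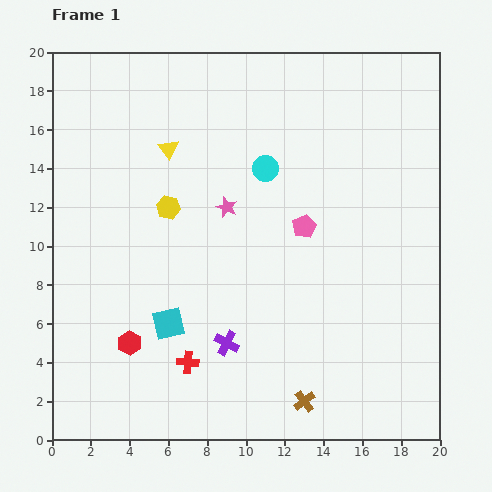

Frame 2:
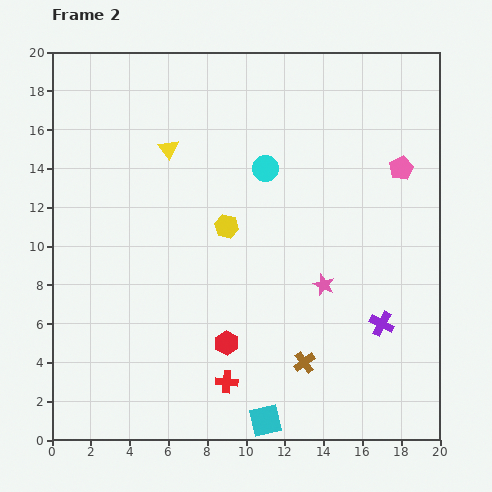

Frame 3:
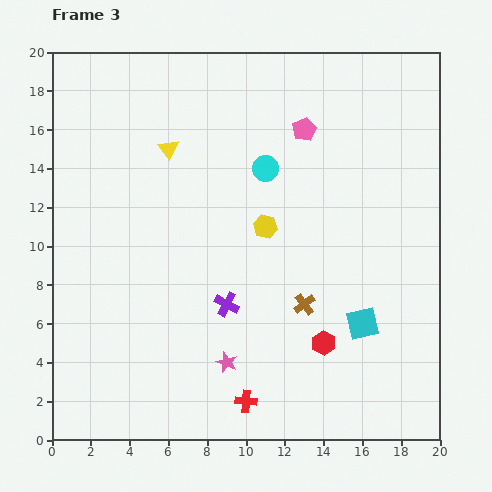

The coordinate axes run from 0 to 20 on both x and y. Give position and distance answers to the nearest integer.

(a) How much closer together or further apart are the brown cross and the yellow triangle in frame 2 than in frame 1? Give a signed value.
-2

Distance in frame 1: 15. Distance in frame 2: 13.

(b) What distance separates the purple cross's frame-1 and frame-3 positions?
2

The purple cross moved from (9, 5) to (9, 7), a distance of √(0² + 2²) ≈ 2.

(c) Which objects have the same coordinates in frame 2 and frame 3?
the yellow triangle, the cyan circle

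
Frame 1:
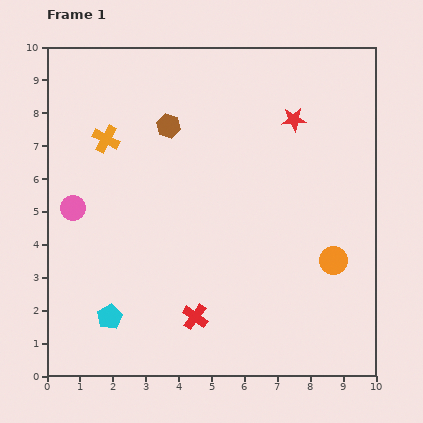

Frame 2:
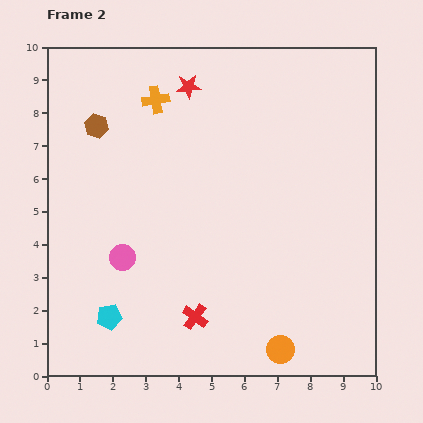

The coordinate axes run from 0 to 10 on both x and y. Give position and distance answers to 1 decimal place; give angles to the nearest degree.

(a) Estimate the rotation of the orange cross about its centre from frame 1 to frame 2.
37° counter-clockwise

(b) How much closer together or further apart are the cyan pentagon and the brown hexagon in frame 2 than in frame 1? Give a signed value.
-0.3

Distance in frame 1: 6.1. Distance in frame 2: 5.8.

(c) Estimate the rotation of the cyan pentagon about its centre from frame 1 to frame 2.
20° clockwise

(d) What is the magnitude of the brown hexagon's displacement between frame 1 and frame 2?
2.2

The brown hexagon moved from (3.7, 7.6) to (1.5, 7.6), a distance of √(2.2² + 0.0²) ≈ 2.2.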